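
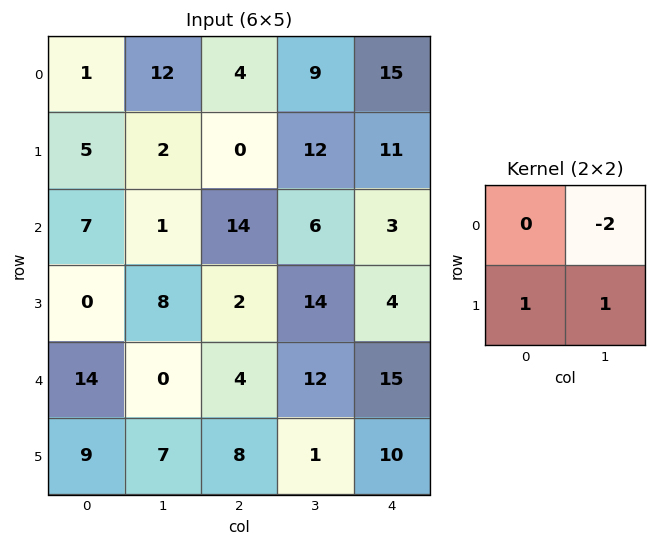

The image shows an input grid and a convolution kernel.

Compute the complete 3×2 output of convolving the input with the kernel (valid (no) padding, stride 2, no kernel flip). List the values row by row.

-17 -6
6 4
16 -15

Output[0,0]: The receptive field on the input at this output position is [1 12 / 5 2]. Elementwise product with the kernel and sum: 12·-2 + 5·1 + 2·1.
Output[0,1]: The receptive field on the input at this output position is [4 9 / 0 12]. Elementwise product with the kernel and sum: 9·-2 + 0·1 + 12·1.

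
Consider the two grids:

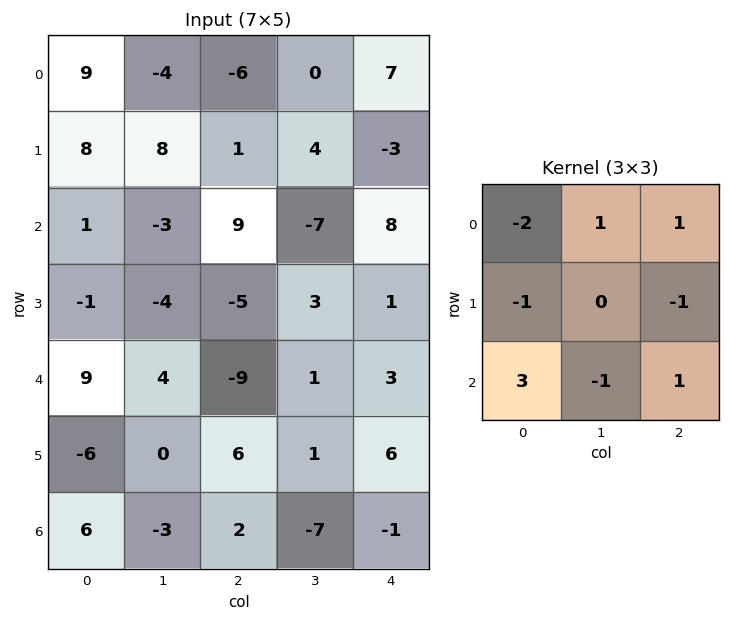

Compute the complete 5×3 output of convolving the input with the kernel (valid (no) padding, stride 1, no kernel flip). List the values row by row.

-22 -35 63
-21 -5 -35
24 31 -38
-19 -4 43
0 -35 22

Output[0,0]: The receptive field on the input at this output position is [9 -4 -6 / 8 8 1 / 1 -3 9]. Elementwise product with the kernel and sum: 9·-2 + -4·1 + -6·1 + 8·-1 + 1·-1 + 1·3 + -3·-1 + 9·1.
Output[0,1]: The receptive field on the input at this output position is [-4 -6 0 / 8 1 4 / -3 9 -7]. Elementwise product with the kernel and sum: -4·-2 + -6·1 + 0·1 + 8·-1 + 4·-1 + -3·3 + 9·-1 + -7·1.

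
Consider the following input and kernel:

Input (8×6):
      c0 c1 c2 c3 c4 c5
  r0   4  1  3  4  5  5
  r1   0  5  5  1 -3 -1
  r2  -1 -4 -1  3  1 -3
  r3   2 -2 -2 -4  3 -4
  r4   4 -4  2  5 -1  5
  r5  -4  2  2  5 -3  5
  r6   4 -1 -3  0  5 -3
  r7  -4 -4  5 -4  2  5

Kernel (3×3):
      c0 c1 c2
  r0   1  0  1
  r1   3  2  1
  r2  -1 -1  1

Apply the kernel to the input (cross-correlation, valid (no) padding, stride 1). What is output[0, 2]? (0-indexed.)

21

The receptive field on the input at this output position is [3 4 5 / 5 1 -3 / -1 3 1]. Elementwise product with the kernel and sum: 3·1 + 5·1 + 5·3 + 1·2 + -3·1 + -1·-1 + 3·-1 + 1·1.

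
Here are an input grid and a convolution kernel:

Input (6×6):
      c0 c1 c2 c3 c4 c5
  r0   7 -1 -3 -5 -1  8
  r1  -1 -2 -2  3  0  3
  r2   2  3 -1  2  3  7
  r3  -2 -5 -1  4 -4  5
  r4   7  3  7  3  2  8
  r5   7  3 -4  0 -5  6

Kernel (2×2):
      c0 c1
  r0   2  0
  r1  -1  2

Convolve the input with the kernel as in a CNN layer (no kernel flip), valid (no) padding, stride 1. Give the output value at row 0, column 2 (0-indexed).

The receptive field on the input at this output position is [-3 -5 / -2 3]. Elementwise product with the kernel and sum: -3·2 + -2·-1 + 3·2.

2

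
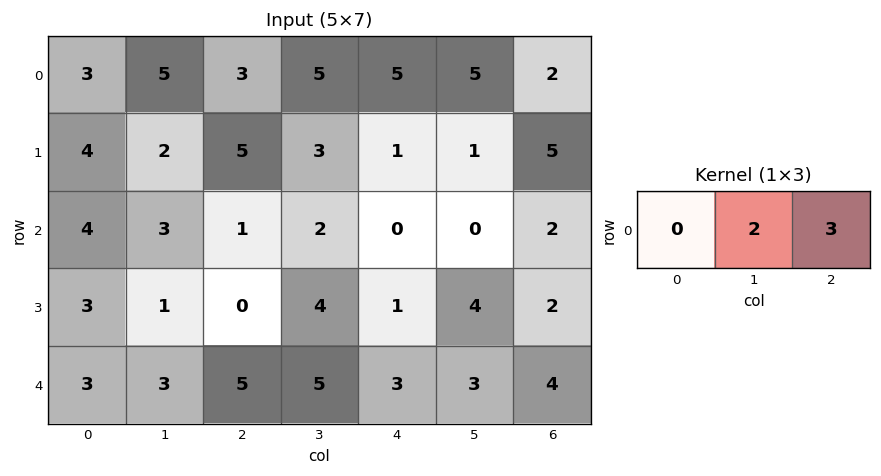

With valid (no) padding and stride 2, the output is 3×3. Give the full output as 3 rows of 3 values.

Output[0,0]: The receptive field on the input at this output position is [3 5 3]. Elementwise product with the kernel and sum: 5·2 + 3·3.

19 25 16
9 4 6
21 19 18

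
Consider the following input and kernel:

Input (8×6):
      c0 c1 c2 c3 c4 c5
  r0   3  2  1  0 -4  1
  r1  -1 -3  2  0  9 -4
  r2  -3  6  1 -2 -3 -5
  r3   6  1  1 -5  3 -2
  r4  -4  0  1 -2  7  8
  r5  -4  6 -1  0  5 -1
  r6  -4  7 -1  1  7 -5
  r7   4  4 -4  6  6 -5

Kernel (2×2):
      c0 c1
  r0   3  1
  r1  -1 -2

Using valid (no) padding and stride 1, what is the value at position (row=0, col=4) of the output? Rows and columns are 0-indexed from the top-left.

The receptive field on the input at this output position is [-4 1 / 9 -4]. Elementwise product with the kernel and sum: -4·3 + 1·1 + 9·-1 + -4·-2.

-12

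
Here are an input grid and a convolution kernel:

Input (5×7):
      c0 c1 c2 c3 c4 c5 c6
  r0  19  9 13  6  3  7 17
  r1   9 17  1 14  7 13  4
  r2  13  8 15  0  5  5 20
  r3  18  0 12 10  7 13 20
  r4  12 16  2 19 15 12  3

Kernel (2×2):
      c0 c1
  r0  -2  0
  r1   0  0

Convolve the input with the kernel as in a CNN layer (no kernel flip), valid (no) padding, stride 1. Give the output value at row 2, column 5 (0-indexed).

The receptive field on the input at this output position is [5 20 / 13 20]. Elementwise product with the kernel and sum: 5·-2.

-10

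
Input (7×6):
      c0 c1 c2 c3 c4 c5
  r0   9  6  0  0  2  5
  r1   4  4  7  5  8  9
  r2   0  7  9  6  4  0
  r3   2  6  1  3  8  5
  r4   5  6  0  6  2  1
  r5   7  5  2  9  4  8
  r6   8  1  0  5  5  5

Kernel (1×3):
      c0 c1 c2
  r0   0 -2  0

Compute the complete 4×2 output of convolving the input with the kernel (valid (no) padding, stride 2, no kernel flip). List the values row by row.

Output[0,0]: The receptive field on the input at this output position is [9 6 0]. Elementwise product with the kernel and sum: 6·-2.
Output[0,1]: The receptive field on the input at this output position is [0 0 2]. Elementwise product with the kernel and sum: 0·-2.

-12 0
-14 -12
-12 -12
-2 -10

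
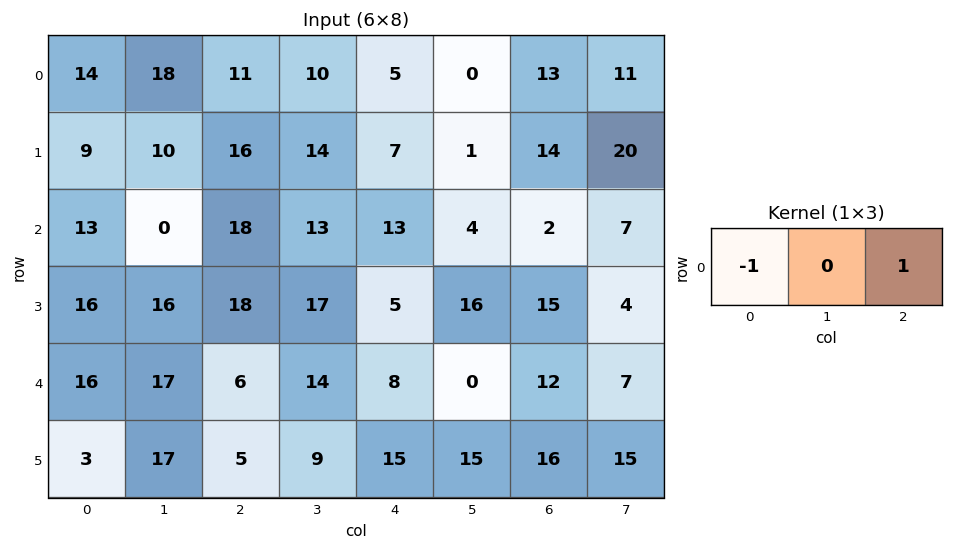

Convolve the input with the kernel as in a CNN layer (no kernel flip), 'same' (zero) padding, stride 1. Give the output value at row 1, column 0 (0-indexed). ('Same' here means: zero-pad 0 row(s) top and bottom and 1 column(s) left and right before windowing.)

10

The receptive field on the zero-padded input at this output position is [0 9 10]. Elementwise product with the kernel and sum: 0·-1 + 10·1.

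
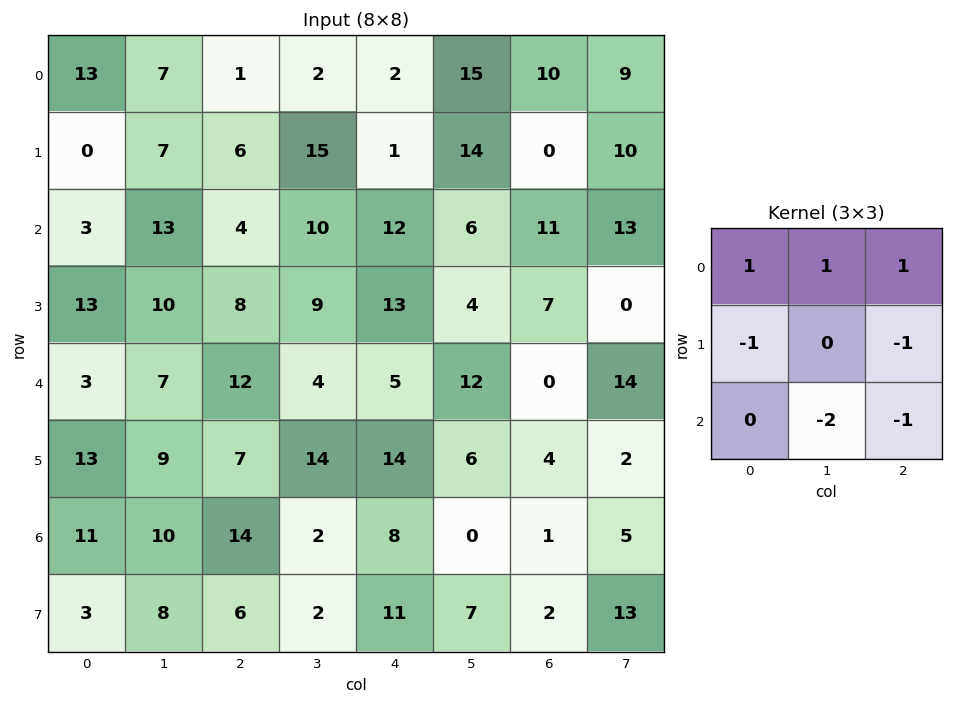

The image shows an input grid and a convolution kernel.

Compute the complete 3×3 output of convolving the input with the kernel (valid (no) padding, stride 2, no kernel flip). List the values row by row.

Output[0,0]: The receptive field on the input at this output position is [13 7 1 / 0 7 6 / 3 13 4]. Elementwise product with the kernel and sum: 13·1 + 7·1 + 1·1 + 0·-1 + 6·-1 + 13·-2 + 4·-1.

-15 -34 3
-27 -8 -15
-32 -12 -2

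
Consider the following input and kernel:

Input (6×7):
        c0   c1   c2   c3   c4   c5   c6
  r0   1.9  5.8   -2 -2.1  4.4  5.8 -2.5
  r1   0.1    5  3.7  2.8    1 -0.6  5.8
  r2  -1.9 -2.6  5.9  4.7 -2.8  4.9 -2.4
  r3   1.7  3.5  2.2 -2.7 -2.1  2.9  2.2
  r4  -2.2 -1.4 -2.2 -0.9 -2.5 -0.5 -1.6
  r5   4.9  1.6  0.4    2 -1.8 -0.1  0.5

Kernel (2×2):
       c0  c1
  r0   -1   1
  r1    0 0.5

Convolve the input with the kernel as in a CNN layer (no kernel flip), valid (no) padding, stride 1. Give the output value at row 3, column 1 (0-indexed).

-2.4

The receptive field on the input at this output position is [3.5 2.2 / -1.4 -2.2]. Elementwise product with the kernel and sum: 3.5·-1 + 2.2·1 + -2.2·0.5.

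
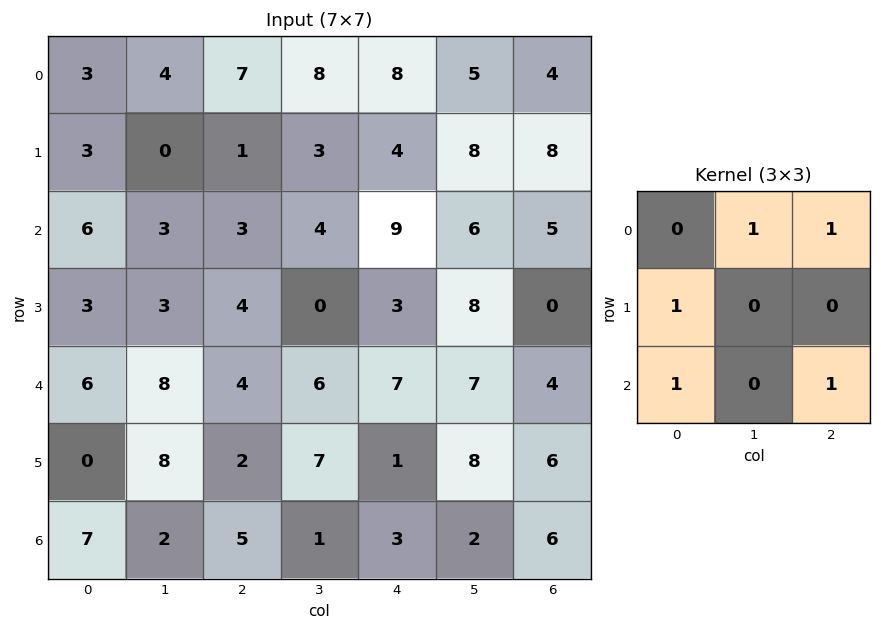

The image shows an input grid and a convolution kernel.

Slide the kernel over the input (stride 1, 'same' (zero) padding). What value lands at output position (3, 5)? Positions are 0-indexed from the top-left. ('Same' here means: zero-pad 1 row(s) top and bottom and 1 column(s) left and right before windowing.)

The receptive field on the zero-padded input at this output position is [9 6 5 / 3 8 0 / 7 7 4]. Elementwise product with the kernel and sum: 6·1 + 5·1 + 3·1 + 7·1 + 4·1.

25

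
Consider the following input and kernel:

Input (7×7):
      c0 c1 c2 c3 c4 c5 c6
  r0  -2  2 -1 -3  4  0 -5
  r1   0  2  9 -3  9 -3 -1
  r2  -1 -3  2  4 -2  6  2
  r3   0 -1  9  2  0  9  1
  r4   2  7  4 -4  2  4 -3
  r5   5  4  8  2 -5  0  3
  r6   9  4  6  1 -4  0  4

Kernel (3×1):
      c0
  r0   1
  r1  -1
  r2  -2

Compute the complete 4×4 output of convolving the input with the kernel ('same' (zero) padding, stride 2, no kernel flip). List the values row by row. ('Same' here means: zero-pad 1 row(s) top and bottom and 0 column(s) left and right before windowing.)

2 -17 -22 7
1 -11 11 -5
-12 -11 8 -2
-4 2 -1 -1

Output[0,0]: The receptive field on the zero-padded input at this output position is [0 / -2 / 0]. Elementwise product with the kernel and sum: 0·1 + -2·-1 + 0·-2.
Output[0,1]: The receptive field on the zero-padded input at this output position is [0 / -1 / 9]. Elementwise product with the kernel and sum: 0·1 + -1·-1 + 9·-2.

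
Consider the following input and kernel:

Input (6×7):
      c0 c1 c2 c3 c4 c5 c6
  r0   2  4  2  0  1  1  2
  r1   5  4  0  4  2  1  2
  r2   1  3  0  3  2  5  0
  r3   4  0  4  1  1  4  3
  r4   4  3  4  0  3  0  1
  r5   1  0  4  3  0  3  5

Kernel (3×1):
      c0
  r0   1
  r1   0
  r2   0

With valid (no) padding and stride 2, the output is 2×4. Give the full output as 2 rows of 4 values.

Output[0,0]: The receptive field on the input at this output position is [2 / 5 / 1]. Elementwise product with the kernel and sum: 2·1.

2 2 1 2
1 0 2 0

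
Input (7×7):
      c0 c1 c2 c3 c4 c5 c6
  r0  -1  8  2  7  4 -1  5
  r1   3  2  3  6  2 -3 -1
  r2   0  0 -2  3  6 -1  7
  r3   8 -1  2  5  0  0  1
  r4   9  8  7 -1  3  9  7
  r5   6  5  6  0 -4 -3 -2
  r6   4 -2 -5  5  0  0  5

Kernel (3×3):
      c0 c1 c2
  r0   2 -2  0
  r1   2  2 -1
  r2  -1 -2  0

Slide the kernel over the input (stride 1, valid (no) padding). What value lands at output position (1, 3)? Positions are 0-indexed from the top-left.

22

The receptive field on the input at this output position is [6 2 -3 / 3 6 -1 / 5 0 0]. Elementwise product with the kernel and sum: 6·2 + 2·-2 + 3·2 + 6·2 + -1·-1 + 5·-1 + 0·-2.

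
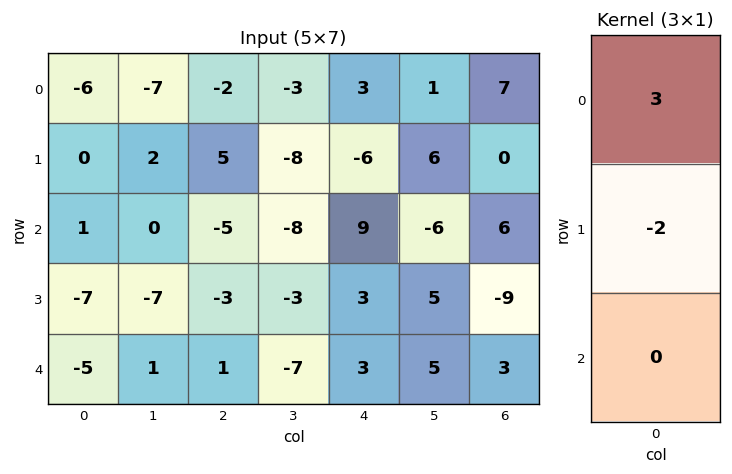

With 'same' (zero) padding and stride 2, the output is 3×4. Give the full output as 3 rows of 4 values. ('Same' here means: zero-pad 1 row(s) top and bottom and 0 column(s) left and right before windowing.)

Output[0,0]: The receptive field on the zero-padded input at this output position is [0 / -6 / 0]. Elementwise product with the kernel and sum: 0·3 + -6·-2.

12 4 -6 -14
-2 25 -36 -12
-11 -11 3 -33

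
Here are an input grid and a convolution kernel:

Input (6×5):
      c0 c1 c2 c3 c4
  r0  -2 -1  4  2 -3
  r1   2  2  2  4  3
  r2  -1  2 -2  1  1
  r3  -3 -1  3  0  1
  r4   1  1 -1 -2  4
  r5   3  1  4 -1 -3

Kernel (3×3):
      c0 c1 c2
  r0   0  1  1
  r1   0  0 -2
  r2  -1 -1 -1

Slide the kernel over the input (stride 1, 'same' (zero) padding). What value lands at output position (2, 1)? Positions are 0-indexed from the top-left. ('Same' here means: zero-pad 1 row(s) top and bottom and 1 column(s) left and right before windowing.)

9

The receptive field on the zero-padded input at this output position is [2 2 2 / -1 2 -2 / -3 -1 3]. Elementwise product with the kernel and sum: 2·1 + 2·1 + -2·-2 + -3·-1 + -1·-1 + 3·-1.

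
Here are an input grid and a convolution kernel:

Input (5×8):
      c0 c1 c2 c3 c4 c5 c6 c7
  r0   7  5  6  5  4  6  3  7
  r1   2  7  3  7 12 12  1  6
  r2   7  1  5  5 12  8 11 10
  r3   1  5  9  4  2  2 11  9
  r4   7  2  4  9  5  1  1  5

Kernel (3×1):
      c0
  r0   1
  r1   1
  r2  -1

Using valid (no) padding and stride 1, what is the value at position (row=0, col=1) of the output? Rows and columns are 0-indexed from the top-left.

11

The receptive field on the input at this output position is [5 / 7 / 1]. Elementwise product with the kernel and sum: 5·1 + 7·1 + 1·-1.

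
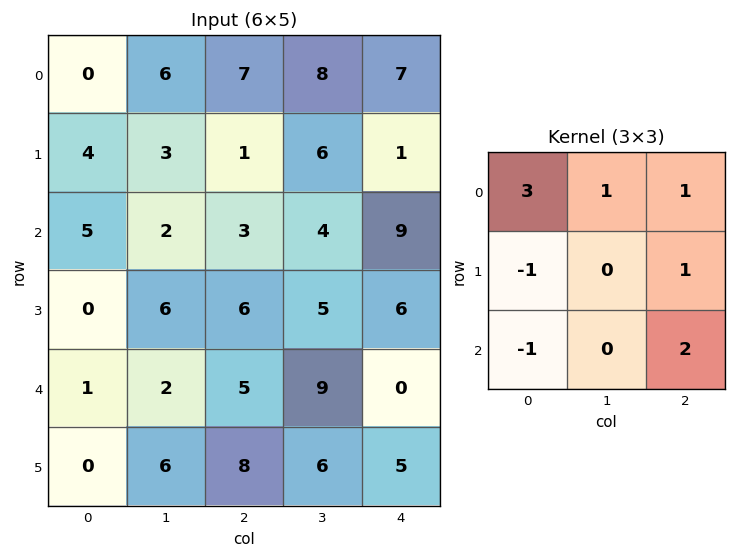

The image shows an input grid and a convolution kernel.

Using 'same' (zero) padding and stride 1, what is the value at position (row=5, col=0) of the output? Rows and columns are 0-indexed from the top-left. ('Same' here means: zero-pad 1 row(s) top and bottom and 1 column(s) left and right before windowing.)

The receptive field on the zero-padded input at this output position is [0 1 2 / 0 0 6 / 0 0 0]. Elementwise product with the kernel and sum: 0·3 + 1·1 + 2·1 + 0·-1 + 6·1 + 0·-1 + 0·2.

9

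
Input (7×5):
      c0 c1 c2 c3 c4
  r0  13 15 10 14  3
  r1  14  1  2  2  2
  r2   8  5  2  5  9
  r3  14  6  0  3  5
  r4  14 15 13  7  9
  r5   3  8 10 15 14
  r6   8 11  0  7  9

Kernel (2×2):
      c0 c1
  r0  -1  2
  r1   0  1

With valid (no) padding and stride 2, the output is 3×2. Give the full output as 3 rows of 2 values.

18 20
8 11
24 16

Output[0,0]: The receptive field on the input at this output position is [13 15 / 14 1]. Elementwise product with the kernel and sum: 13·-1 + 15·2 + 1·1.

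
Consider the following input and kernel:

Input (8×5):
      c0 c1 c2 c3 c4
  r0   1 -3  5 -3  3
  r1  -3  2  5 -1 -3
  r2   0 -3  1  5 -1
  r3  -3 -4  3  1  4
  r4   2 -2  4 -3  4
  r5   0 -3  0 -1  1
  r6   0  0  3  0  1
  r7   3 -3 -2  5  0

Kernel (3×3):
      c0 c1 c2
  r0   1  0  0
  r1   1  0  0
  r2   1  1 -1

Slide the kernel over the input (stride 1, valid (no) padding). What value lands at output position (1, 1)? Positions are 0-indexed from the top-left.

-3

The receptive field on the input at this output position is [2 5 -1 / -3 1 5 / -4 3 1]. Elementwise product with the kernel and sum: 2·1 + -3·1 + -4·1 + 3·1 + 1·-1.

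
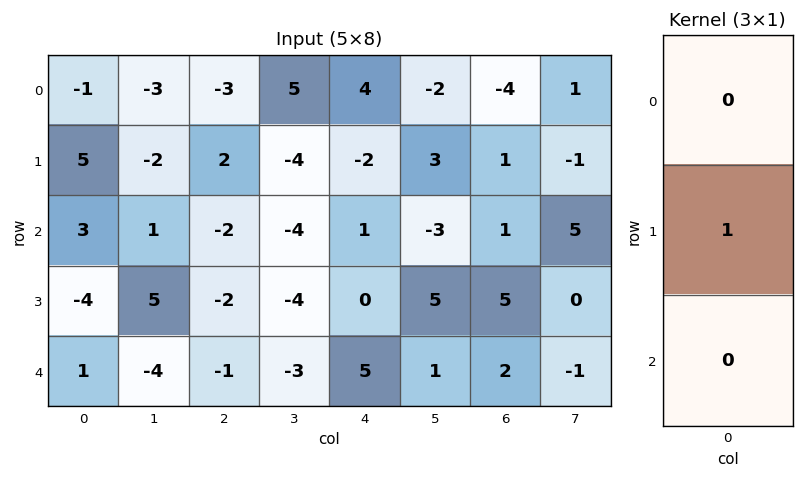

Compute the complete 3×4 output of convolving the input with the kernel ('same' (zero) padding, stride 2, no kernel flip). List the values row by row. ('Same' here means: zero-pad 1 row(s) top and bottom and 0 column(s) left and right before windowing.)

-1 -3 4 -4
3 -2 1 1
1 -1 5 2

Output[0,0]: The receptive field on the zero-padded input at this output position is [0 / -1 / 5]. Elementwise product with the kernel and sum: -1·1.
Output[0,1]: The receptive field on the zero-padded input at this output position is [0 / -3 / 2]. Elementwise product with the kernel and sum: -3·1.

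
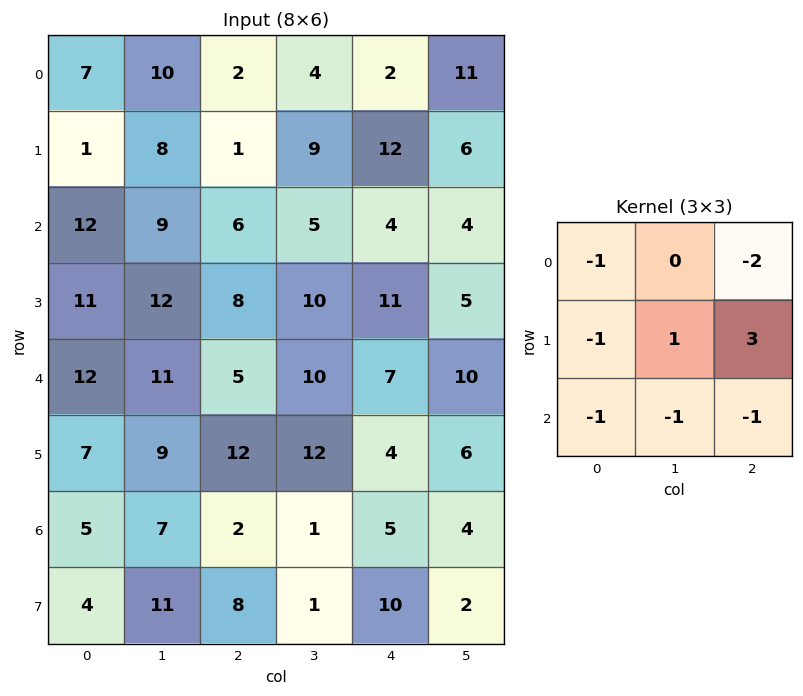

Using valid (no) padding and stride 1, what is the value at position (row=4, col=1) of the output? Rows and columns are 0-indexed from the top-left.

The receptive field on the input at this output position is [11 5 10 / 9 12 12 / 7 2 1]. Elementwise product with the kernel and sum: 11·-1 + 10·-2 + 9·-1 + 12·1 + 12·3 + 7·-1 + 2·-1 + 1·-1.

-2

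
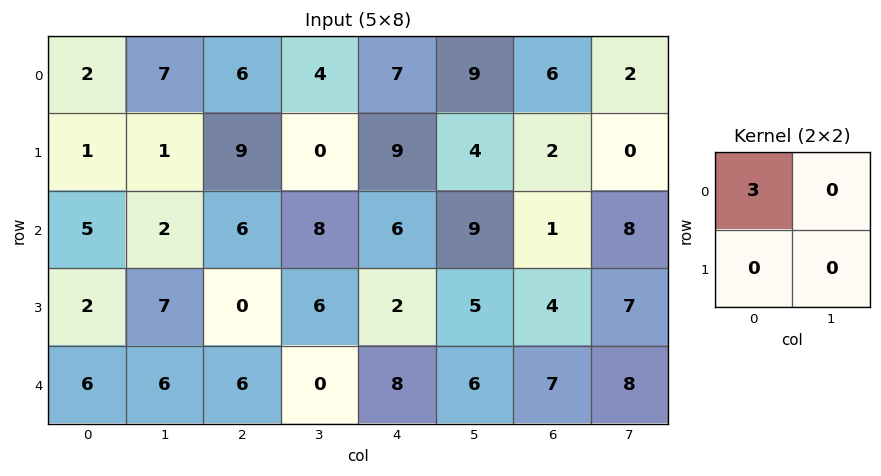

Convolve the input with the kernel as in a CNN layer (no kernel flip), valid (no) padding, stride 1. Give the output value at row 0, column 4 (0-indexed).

The receptive field on the input at this output position is [7 9 / 9 4]. Elementwise product with the kernel and sum: 7·3.

21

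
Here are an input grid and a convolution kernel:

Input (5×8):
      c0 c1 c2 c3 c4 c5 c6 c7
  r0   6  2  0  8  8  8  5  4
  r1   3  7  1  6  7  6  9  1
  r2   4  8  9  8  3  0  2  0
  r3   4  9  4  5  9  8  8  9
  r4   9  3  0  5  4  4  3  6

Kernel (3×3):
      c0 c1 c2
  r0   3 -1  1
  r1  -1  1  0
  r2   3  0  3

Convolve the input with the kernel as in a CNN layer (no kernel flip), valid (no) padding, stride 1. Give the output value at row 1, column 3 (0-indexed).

The receptive field on the input at this output position is [6 7 6 / 8 3 0 / 5 9 8]. Elementwise product with the kernel and sum: 6·3 + 7·-1 + 6·1 + 8·-1 + 3·1 + 5·3 + 8·3.

51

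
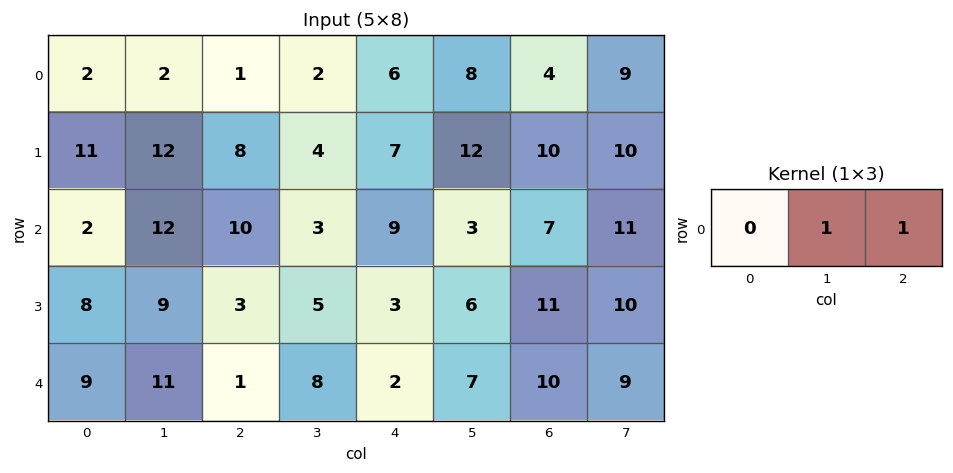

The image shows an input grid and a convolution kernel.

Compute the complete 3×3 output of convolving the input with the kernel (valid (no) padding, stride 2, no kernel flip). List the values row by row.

3 8 12
22 12 10
12 10 17

Output[0,0]: The receptive field on the input at this output position is [2 2 1]. Elementwise product with the kernel and sum: 2·1 + 1·1.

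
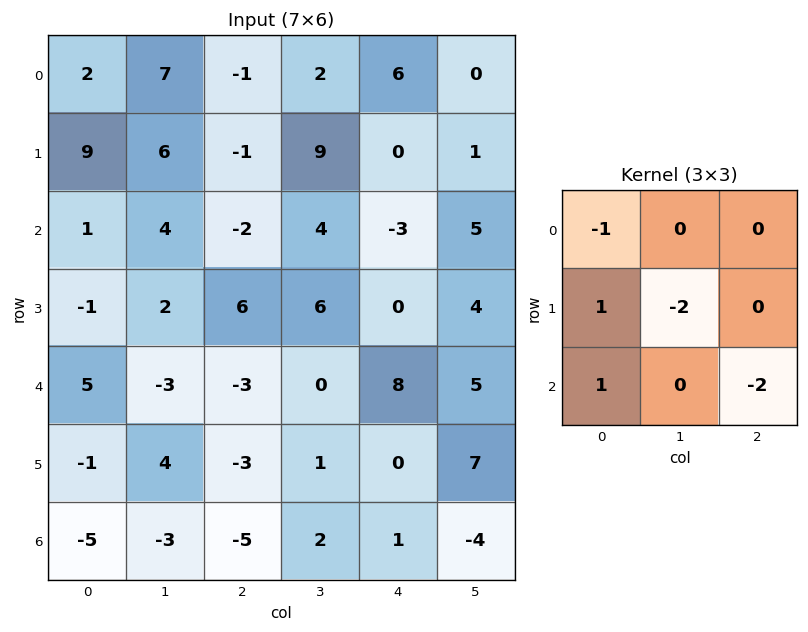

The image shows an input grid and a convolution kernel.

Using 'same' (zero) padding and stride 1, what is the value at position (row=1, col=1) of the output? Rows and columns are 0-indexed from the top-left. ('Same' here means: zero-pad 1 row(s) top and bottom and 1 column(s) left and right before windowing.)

The receptive field on the zero-padded input at this output position is [2 7 -1 / 9 6 -1 / 1 4 -2]. Elementwise product with the kernel and sum: 2·-1 + 9·1 + 6·-2 + 1·1 + -2·-2.

0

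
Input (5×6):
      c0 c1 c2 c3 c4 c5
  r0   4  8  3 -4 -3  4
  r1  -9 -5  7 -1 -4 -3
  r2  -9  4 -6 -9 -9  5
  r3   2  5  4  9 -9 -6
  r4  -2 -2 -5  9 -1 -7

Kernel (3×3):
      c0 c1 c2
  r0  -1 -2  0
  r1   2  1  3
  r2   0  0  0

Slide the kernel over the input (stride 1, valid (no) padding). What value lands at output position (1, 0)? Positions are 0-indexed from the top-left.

The receptive field on the input at this output position is [-9 -5 7 / -9 4 -6 / 2 5 4]. Elementwise product with the kernel and sum: -9·-1 + -5·-2 + -9·2 + 4·1 + -6·3.

-13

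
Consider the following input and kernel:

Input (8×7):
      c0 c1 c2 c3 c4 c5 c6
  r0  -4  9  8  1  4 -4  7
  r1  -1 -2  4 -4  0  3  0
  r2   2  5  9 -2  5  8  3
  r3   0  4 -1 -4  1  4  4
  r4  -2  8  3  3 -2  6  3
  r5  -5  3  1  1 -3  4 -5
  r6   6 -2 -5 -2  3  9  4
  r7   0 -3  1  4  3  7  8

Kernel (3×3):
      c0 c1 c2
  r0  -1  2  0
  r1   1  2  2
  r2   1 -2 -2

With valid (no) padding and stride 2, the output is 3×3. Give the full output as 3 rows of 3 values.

-1 -7 -23
-10 -19 8
41 -7 -14

Output[0,0]: The receptive field on the input at this output position is [-4 9 8 / -1 -2 4 / 2 5 9]. Elementwise product with the kernel and sum: -4·-1 + 9·2 + -1·1 + -2·2 + 4·2 + 2·1 + 5·-2 + 9·-2.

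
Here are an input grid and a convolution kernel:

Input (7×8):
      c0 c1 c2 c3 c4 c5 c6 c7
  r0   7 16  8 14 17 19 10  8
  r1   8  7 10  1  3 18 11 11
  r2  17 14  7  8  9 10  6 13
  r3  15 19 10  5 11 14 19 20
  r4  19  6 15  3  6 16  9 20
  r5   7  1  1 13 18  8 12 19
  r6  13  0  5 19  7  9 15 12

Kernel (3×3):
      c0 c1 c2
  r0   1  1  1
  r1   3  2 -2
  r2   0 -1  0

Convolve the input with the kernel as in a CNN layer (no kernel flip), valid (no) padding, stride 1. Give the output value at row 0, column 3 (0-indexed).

14

The receptive field on the input at this output position is [14 17 19 / 1 3 18 / 8 9 10]. Elementwise product with the kernel and sum: 14·1 + 17·1 + 19·1 + 1·3 + 3·2 + 18·-2 + 9·-1.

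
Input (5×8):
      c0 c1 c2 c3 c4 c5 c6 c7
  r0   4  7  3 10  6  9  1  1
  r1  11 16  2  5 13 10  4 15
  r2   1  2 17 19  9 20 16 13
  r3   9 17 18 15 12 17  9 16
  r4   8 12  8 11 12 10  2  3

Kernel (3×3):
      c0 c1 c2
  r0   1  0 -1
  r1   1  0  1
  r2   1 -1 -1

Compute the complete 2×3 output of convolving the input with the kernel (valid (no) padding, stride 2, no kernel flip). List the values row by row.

-4 1 -5
-1 23 14

Output[0,0]: The receptive field on the input at this output position is [4 7 3 / 11 16 2 / 1 2 17]. Elementwise product with the kernel and sum: 4·1 + 3·-1 + 11·1 + 2·1 + 1·1 + 2·-1 + 17·-1.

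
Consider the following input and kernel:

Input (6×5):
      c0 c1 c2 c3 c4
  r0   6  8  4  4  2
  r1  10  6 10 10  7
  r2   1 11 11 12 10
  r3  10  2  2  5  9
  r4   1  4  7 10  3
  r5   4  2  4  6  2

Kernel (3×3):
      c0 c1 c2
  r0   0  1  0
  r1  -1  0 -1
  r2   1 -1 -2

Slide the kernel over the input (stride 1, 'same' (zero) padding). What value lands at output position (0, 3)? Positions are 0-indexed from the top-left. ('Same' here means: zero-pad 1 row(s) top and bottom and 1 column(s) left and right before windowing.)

The receptive field on the zero-padded input at this output position is [0 0 0 / 4 4 2 / 10 10 7]. Elementwise product with the kernel and sum: 0·1 + 4·-1 + 2·-1 + 10·1 + 10·-1 + 7·-2.

-20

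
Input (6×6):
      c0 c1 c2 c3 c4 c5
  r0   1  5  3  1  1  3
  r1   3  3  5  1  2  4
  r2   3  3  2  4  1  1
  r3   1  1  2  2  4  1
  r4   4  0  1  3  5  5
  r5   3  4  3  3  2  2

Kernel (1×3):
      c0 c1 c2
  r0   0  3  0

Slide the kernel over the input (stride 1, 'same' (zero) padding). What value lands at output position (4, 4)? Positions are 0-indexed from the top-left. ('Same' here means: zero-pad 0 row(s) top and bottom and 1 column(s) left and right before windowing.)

The receptive field on the zero-padded input at this output position is [3 5 5]. Elementwise product with the kernel and sum: 5·3.

15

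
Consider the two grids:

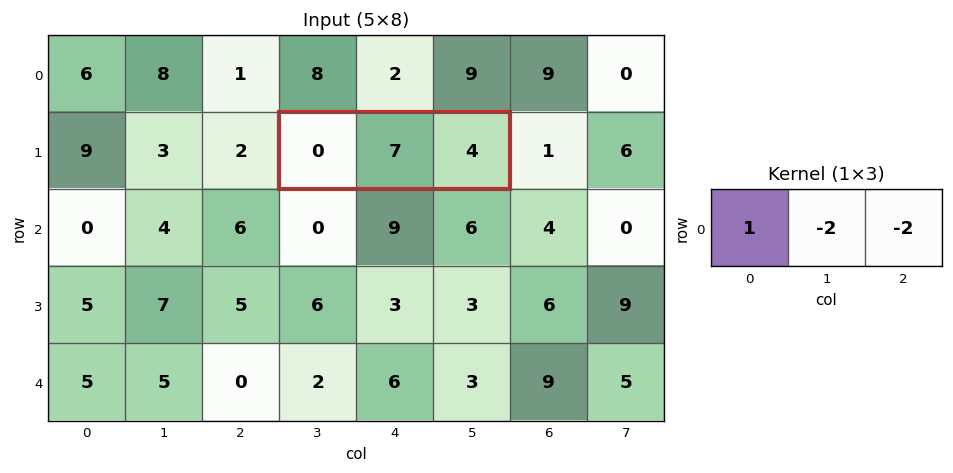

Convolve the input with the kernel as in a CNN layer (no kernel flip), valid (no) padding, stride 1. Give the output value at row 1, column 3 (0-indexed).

-22

The receptive field on the input at this output position is [0 7 4]. Elementwise product with the kernel and sum: 0·1 + 7·-2 + 4·-2.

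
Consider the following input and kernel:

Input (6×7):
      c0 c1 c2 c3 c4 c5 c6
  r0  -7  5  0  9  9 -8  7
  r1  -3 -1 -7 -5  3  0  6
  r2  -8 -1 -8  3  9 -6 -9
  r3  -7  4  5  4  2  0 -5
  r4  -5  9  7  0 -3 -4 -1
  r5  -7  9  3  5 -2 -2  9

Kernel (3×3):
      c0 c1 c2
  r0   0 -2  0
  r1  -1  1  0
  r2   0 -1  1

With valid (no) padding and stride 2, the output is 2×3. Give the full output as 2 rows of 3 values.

-15 -10 10
11 -10 13

Output[0,0]: The receptive field on the input at this output position is [-7 5 0 / -3 -1 -7 / -8 -1 -8]. Elementwise product with the kernel and sum: 5·-2 + -3·-1 + -1·1 + -1·-1 + -8·1.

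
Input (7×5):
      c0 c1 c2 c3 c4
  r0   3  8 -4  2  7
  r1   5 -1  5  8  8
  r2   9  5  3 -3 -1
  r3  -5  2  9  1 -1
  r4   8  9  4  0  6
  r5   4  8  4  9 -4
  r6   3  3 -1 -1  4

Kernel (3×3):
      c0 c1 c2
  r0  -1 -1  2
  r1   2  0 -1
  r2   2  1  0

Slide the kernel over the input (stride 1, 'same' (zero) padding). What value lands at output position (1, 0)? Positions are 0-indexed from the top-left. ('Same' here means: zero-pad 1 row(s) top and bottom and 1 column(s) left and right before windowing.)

The receptive field on the zero-padded input at this output position is [0 3 8 / 0 5 -1 / 0 9 5]. Elementwise product with the kernel and sum: 0·-1 + 3·-1 + 8·2 + 0·2 + -1·-1 + 0·2 + 9·1.

23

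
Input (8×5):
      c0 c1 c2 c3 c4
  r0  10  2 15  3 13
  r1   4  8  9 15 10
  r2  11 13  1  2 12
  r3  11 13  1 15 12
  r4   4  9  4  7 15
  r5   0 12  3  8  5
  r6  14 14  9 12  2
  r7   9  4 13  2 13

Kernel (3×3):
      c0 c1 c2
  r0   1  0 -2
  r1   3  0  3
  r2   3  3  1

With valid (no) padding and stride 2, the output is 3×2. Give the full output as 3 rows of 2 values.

92 67
88 64
98 63

Output[0,0]: The receptive field on the input at this output position is [10 2 15 / 4 8 9 / 11 13 1]. Elementwise product with the kernel and sum: 10·1 + 15·-2 + 4·3 + 9·3 + 11·3 + 13·3 + 1·1.
Output[0,1]: The receptive field on the input at this output position is [15 3 13 / 9 15 10 / 1 2 12]. Elementwise product with the kernel and sum: 15·1 + 13·-2 + 9·3 + 10·3 + 1·3 + 2·3 + 12·1.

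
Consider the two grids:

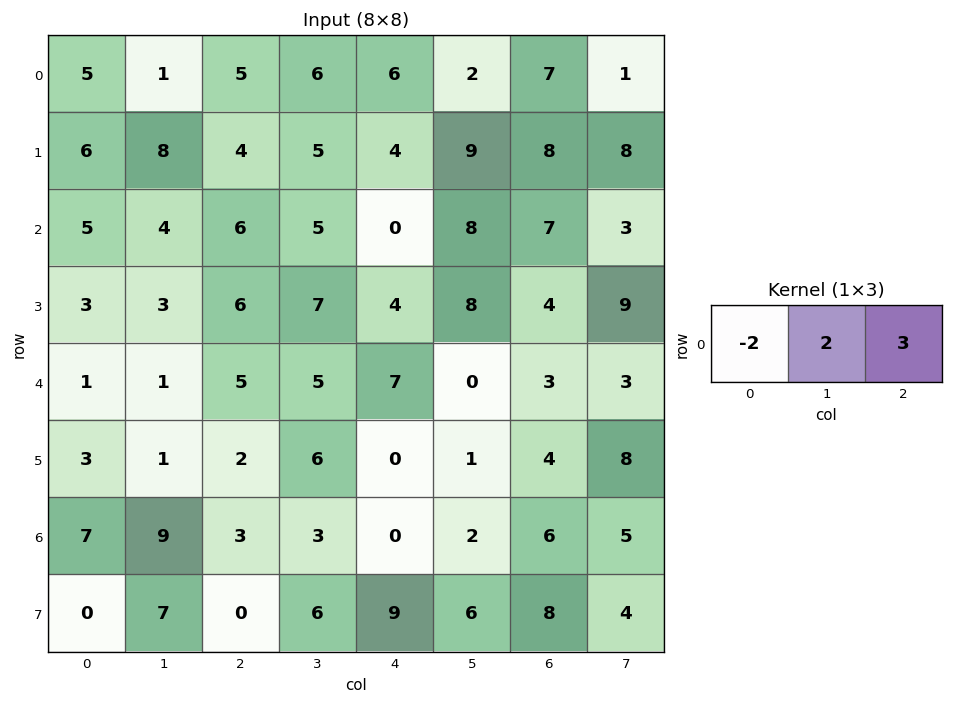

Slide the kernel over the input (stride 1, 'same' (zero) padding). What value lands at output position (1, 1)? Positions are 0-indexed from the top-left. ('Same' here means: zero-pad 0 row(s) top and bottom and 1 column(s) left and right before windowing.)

16

The receptive field on the zero-padded input at this output position is [6 8 4]. Elementwise product with the kernel and sum: 6·-2 + 8·2 + 4·3.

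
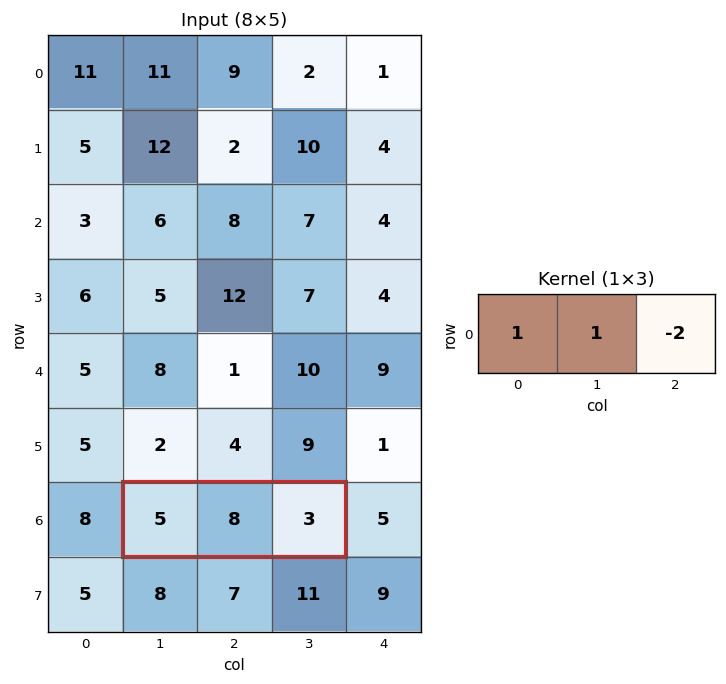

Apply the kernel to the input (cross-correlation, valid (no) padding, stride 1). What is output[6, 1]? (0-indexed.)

The receptive field on the input at this output position is [5 8 3]. Elementwise product with the kernel and sum: 5·1 + 8·1 + 3·-2.

7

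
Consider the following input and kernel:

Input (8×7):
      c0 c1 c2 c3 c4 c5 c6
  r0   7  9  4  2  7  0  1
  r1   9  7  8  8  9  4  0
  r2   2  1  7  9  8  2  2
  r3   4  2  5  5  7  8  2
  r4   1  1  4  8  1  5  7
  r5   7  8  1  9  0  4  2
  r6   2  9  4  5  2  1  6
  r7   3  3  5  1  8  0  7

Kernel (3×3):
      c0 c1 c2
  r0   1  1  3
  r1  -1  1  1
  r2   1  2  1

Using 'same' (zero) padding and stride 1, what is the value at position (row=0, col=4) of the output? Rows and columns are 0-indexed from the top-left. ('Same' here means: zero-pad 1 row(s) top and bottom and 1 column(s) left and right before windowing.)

The receptive field on the zero-padded input at this output position is [0 0 0 / 2 7 0 / 8 9 4]. Elementwise product with the kernel and sum: 0·1 + 0·1 + 0·3 + 2·-1 + 7·1 + 0·1 + 8·1 + 9·2 + 4·1.

35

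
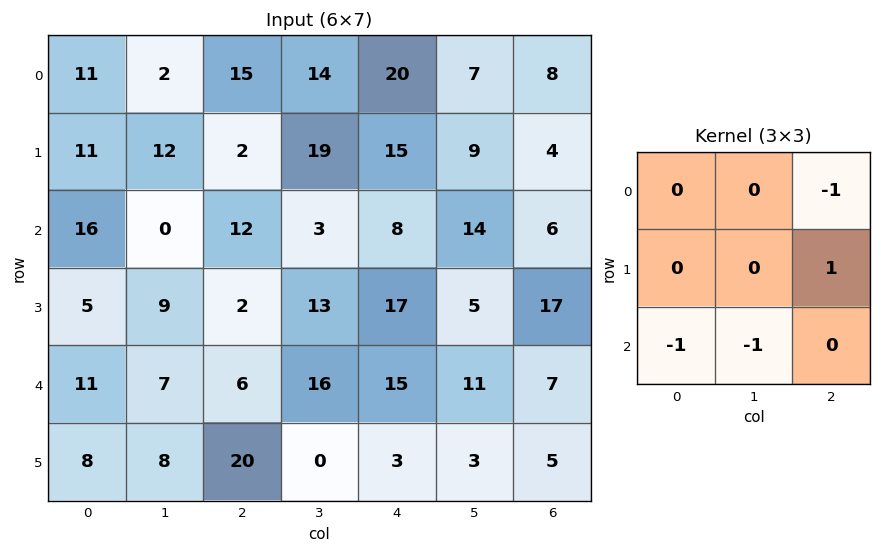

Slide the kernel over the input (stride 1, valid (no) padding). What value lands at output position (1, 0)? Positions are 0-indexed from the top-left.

-4

The receptive field on the input at this output position is [11 12 2 / 16 0 12 / 5 9 2]. Elementwise product with the kernel and sum: 2·-1 + 12·1 + 5·-1 + 9·-1.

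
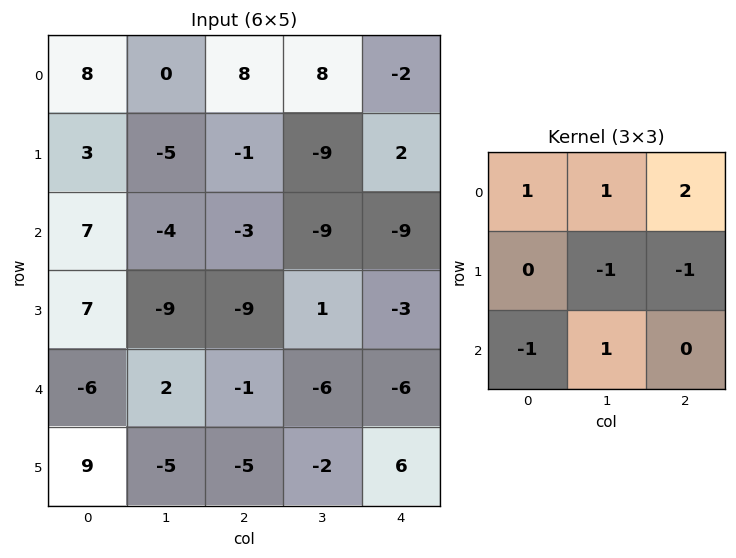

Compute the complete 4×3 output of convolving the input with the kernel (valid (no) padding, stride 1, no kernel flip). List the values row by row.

Output[0,0]: The receptive field on the input at this output position is [8 0 8 / 3 -5 -1 / 7 -4 -3]. Elementwise product with the kernel and sum: 8·1 + 0·1 + 8·2 + -5·-1 + -1·-1 + 7·-1 + -4·1.
Output[0,1]: The receptive field on the input at this output position is [0 8 8 / -5 -1 -9 / -4 -3 -9]. Elementwise product with the kernel and sum: 0·1 + 8·1 + 8·2 + -1·-1 + -9·-1 + -4·-1 + -3·1.

19 35 13
-13 -12 22
23 -20 -33
-35 -9 1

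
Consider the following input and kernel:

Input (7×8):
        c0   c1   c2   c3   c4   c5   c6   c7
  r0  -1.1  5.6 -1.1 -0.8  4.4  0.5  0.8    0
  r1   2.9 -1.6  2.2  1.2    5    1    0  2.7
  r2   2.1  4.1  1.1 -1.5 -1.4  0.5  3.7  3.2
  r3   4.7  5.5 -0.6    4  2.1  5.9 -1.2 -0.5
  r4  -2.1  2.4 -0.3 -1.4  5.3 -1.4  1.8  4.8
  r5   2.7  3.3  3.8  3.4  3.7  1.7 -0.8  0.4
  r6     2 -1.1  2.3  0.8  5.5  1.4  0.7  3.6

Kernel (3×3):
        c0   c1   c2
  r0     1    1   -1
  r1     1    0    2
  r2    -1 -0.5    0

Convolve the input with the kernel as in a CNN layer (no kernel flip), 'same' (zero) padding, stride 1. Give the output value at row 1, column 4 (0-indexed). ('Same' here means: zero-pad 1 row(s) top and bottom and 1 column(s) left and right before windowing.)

8.5

The receptive field on the zero-padded input at this output position is [-0.8 4.4 0.5 / 1.2 5 1 / -1.5 -1.4 0.5]. Elementwise product with the kernel and sum: -0.8·1 + 4.4·1 + 0.5·-1 + 1.2·1 + 1·2 + -1.5·-1 + -1.4·-0.5.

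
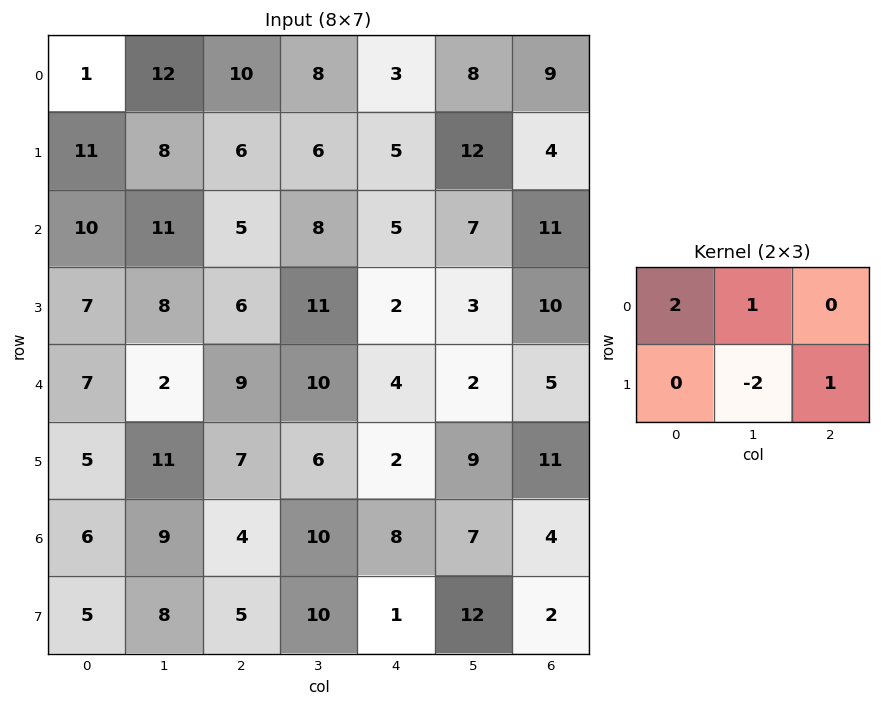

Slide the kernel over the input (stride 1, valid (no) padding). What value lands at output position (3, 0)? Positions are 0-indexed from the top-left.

The receptive field on the input at this output position is [7 8 6 / 7 2 9]. Elementwise product with the kernel and sum: 7·2 + 8·1 + 2·-2 + 9·1.

27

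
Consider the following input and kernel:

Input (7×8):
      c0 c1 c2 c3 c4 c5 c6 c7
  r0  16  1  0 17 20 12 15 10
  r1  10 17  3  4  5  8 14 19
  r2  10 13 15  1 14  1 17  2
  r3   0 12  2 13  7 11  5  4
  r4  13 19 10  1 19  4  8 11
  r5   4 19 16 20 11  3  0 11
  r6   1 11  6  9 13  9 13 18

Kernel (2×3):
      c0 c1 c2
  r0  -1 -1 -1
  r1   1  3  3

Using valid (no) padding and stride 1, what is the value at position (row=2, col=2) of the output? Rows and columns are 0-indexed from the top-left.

32

The receptive field on the input at this output position is [15 1 14 / 2 13 7]. Elementwise product with the kernel and sum: 15·-1 + 1·-1 + 14·-1 + 2·1 + 13·3 + 7·3.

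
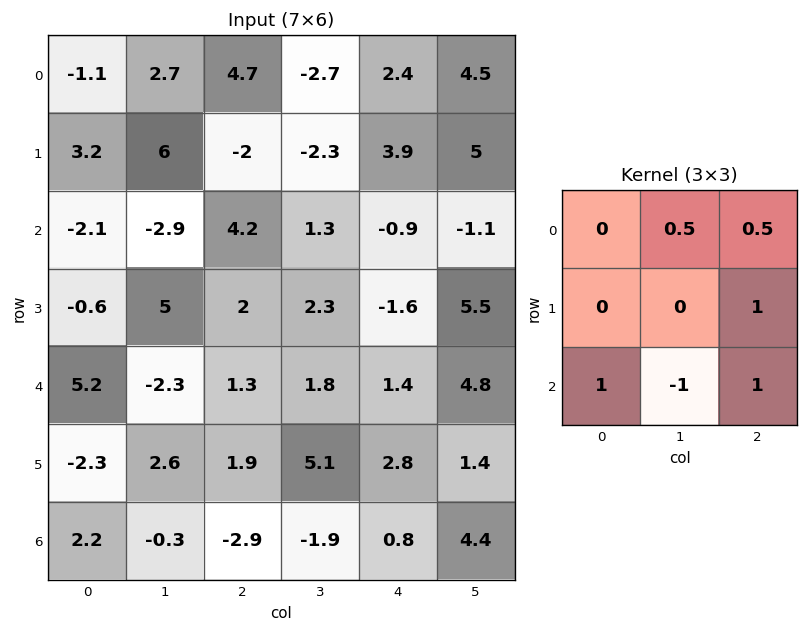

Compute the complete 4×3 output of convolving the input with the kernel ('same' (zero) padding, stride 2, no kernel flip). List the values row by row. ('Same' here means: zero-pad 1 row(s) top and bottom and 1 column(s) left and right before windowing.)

5.5 3 3.3
7.3 4.45 12.75
4.8 9.75 10.45
-0.15 1.6 6.5

Output[0,0]: The receptive field on the zero-padded input at this output position is [0 0 0 / 0 -1.1 2.7 / 0 3.2 6]. Elementwise product with the kernel and sum: 0·0.5 + 0·0.5 + 2.7·1 + 0·1 + 3.2·-1 + 6·1.
Output[0,1]: The receptive field on the zero-padded input at this output position is [0 0 0 / 2.7 4.7 -2.7 / 6 -2 -2.3]. Elementwise product with the kernel and sum: 0·0.5 + 0·0.5 + -2.7·1 + 6·1 + -2·-1 + -2.3·1.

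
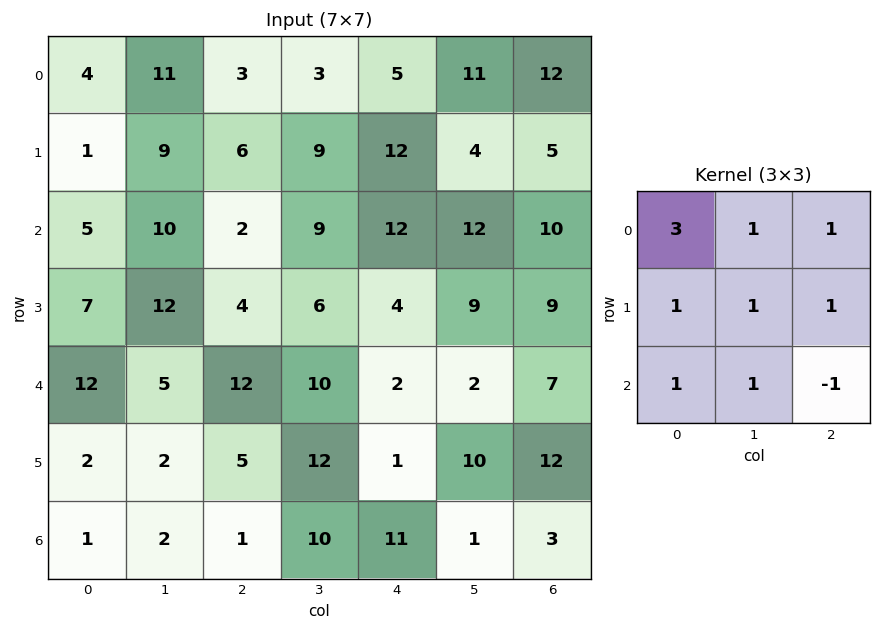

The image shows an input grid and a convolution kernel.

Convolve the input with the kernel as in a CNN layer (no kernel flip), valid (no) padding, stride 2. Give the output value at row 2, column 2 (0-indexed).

47

The receptive field on the input at this output position is [2 2 7 / 1 10 12 / 11 1 3]. Elementwise product with the kernel and sum: 2·3 + 2·1 + 7·1 + 1·1 + 10·1 + 12·1 + 11·1 + 1·1 + 3·-1.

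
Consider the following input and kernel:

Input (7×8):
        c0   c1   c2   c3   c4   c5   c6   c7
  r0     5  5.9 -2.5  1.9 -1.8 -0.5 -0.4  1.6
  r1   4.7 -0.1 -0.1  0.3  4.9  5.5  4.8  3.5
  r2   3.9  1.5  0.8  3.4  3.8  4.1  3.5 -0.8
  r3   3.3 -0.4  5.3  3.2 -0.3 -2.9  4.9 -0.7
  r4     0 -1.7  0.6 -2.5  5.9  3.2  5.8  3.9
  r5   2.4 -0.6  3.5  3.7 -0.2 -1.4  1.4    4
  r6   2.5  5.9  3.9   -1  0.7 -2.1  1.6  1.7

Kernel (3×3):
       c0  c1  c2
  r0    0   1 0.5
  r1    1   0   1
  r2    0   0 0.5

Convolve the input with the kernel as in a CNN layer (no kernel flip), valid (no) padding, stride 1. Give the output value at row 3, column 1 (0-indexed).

The receptive field on the input at this output position is [-0.4 5.3 3.2 / -1.7 0.6 -2.5 / -0.6 3.5 3.7]. Elementwise product with the kernel and sum: 5.3·1 + 3.2·0.5 + -1.7·1 + -2.5·1 + 3.7·0.5.

4.55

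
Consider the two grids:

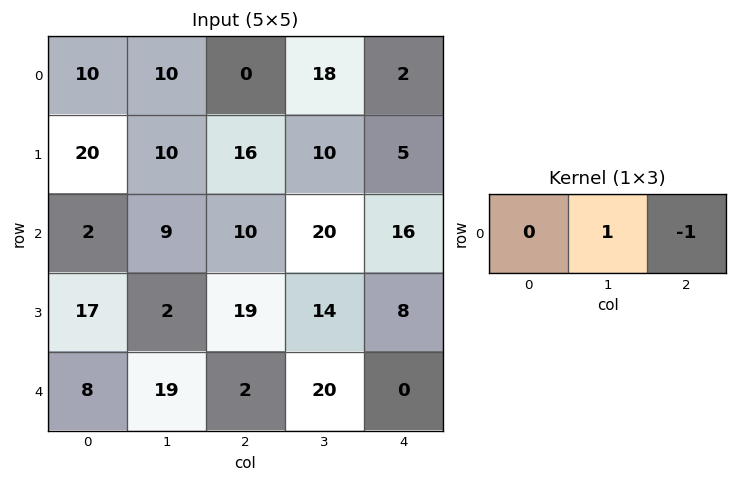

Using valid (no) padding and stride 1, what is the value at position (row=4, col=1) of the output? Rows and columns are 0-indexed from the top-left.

-18

The receptive field on the input at this output position is [19 2 20]. Elementwise product with the kernel and sum: 2·1 + 20·-1.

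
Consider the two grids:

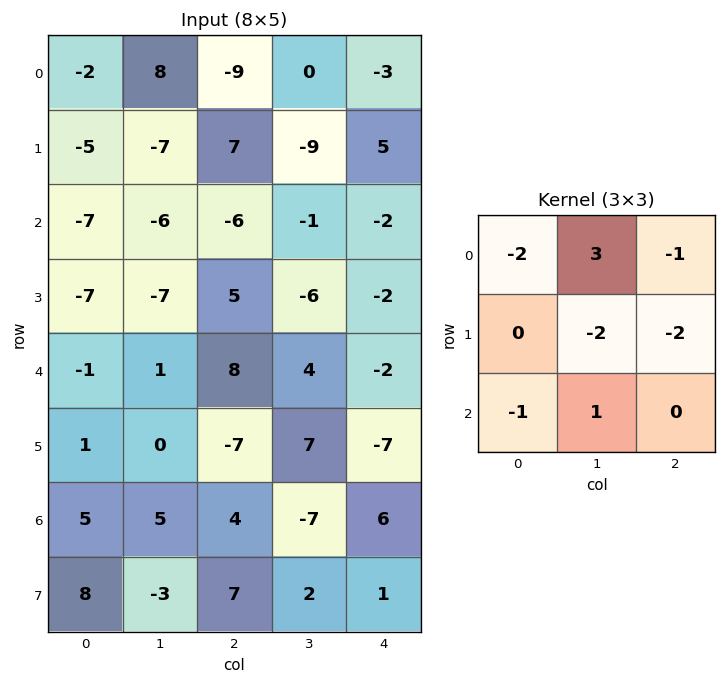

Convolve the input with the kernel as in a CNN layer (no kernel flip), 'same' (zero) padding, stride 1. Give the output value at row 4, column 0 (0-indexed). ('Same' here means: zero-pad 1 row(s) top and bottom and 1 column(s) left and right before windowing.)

The receptive field on the zero-padded input at this output position is [0 -7 -7 / 0 -1 1 / 0 1 0]. Elementwise product with the kernel and sum: 0·-2 + -7·3 + -7·-1 + -1·-2 + 1·-2 + 0·-1 + 1·1.

-13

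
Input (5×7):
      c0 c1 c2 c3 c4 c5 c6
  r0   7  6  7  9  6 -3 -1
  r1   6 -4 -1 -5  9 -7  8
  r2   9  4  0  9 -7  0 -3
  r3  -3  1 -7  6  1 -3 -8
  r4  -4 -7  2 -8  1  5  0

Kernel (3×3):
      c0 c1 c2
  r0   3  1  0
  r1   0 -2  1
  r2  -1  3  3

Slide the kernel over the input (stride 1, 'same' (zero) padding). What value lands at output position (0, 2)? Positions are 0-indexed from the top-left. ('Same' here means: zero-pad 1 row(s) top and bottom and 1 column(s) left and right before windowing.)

-19

The receptive field on the zero-padded input at this output position is [0 0 0 / 6 7 9 / -4 -1 -5]. Elementwise product with the kernel and sum: 0·3 + 0·1 + 7·-2 + 9·1 + -4·-1 + -1·3 + -5·3.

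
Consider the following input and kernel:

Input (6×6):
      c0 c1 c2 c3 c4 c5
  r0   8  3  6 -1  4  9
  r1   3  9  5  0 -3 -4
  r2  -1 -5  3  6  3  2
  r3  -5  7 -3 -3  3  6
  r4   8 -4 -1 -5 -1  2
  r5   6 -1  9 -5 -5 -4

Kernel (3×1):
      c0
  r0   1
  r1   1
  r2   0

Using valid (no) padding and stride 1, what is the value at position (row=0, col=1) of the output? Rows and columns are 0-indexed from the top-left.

12

The receptive field on the input at this output position is [3 / 9 / -5]. Elementwise product with the kernel and sum: 3·1 + 9·1.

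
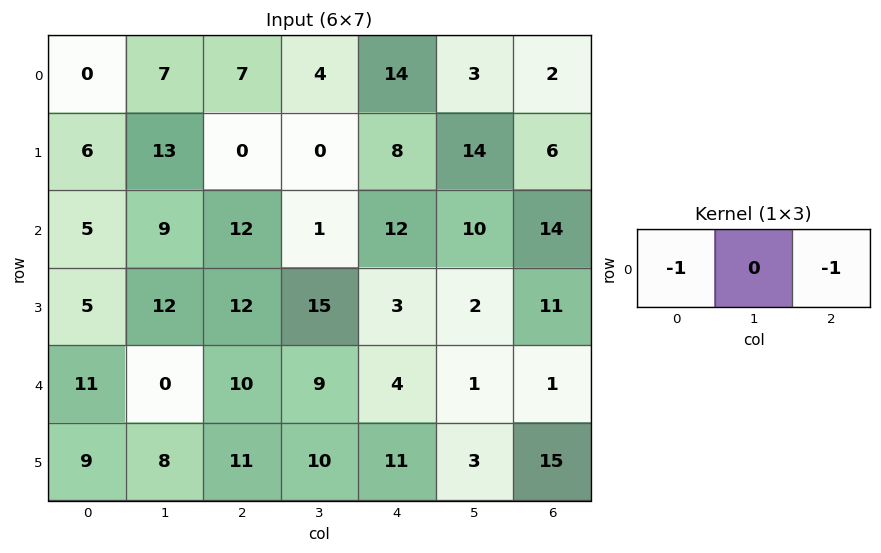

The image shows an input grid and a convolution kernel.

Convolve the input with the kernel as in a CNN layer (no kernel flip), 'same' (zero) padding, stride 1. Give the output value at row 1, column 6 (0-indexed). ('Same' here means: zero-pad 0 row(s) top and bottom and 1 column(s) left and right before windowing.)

The receptive field on the zero-padded input at this output position is [14 6 0]. Elementwise product with the kernel and sum: 14·-1 + 0·-1.

-14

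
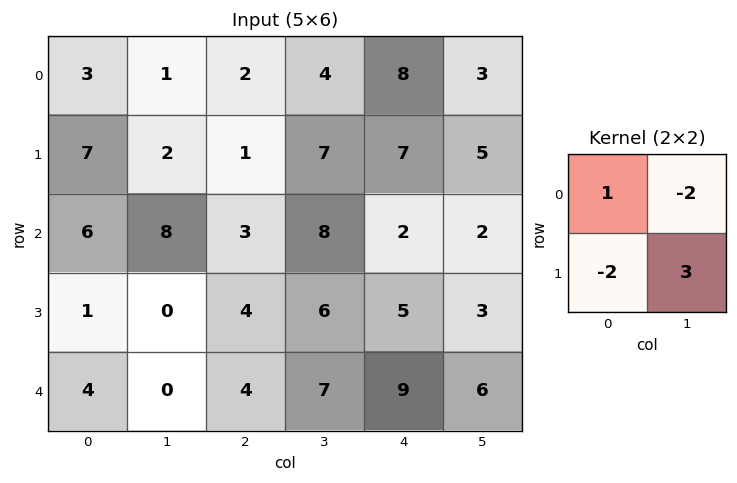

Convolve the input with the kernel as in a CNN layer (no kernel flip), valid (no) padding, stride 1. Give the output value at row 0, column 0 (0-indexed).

The receptive field on the input at this output position is [3 1 / 7 2]. Elementwise product with the kernel and sum: 3·1 + 1·-2 + 7·-2 + 2·3.

-7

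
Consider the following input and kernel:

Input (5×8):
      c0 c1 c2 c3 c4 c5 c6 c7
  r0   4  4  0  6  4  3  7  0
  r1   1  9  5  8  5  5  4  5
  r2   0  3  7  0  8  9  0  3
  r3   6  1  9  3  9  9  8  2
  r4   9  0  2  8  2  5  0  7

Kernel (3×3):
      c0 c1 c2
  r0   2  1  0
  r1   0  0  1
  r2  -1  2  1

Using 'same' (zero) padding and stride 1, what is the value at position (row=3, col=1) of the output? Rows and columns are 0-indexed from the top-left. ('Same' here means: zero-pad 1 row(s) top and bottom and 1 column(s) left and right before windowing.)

5

The receptive field on the zero-padded input at this output position is [0 3 7 / 6 1 9 / 9 0 2]. Elementwise product with the kernel and sum: 0·2 + 3·1 + 9·1 + 9·-1 + 0·2 + 2·1.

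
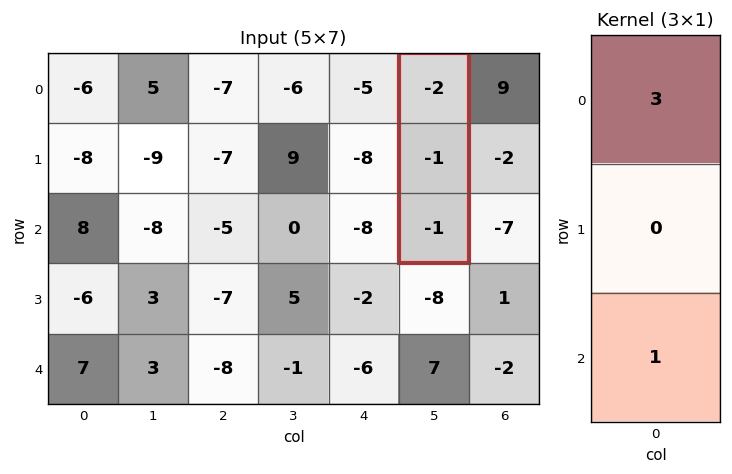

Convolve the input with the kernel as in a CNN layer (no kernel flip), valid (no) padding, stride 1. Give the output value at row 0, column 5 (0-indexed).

The receptive field on the input at this output position is [-2 / -1 / -1]. Elementwise product with the kernel and sum: -2·3 + -1·1.

-7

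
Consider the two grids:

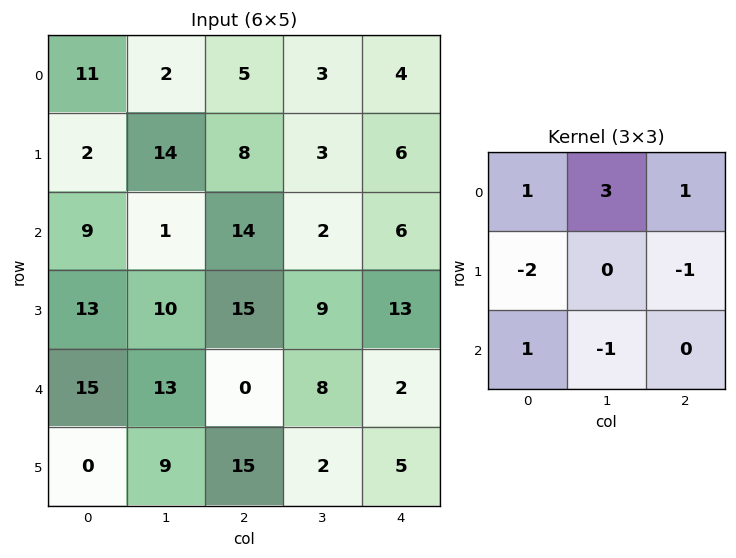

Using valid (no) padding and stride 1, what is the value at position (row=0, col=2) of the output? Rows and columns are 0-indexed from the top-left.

8

The receptive field on the input at this output position is [5 3 4 / 8 3 6 / 14 2 6]. Elementwise product with the kernel and sum: 5·1 + 3·3 + 4·1 + 8·-2 + 6·-1 + 14·1 + 2·-1.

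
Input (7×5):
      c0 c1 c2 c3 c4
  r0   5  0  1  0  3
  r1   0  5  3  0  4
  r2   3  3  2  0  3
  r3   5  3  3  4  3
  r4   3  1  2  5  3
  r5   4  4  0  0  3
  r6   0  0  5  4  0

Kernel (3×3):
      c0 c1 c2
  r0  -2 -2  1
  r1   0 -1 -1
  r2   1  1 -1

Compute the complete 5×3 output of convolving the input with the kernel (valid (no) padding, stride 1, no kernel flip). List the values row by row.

-13 0 -4
-7 -16 -1
-14 -19 -4
-8 -11 -22
-15 0 -5

Output[0,0]: The receptive field on the input at this output position is [5 0 1 / 0 5 3 / 3 3 2]. Elementwise product with the kernel and sum: 5·-2 + 0·-2 + 1·1 + 5·-1 + 3·-1 + 3·1 + 3·1 + 2·-1.
Output[0,1]: The receptive field on the input at this output position is [0 1 0 / 5 3 0 / 3 2 0]. Elementwise product with the kernel and sum: 0·-2 + 1·-2 + 0·1 + 3·-1 + 0·-1 + 3·1 + 2·1 + 0·-1.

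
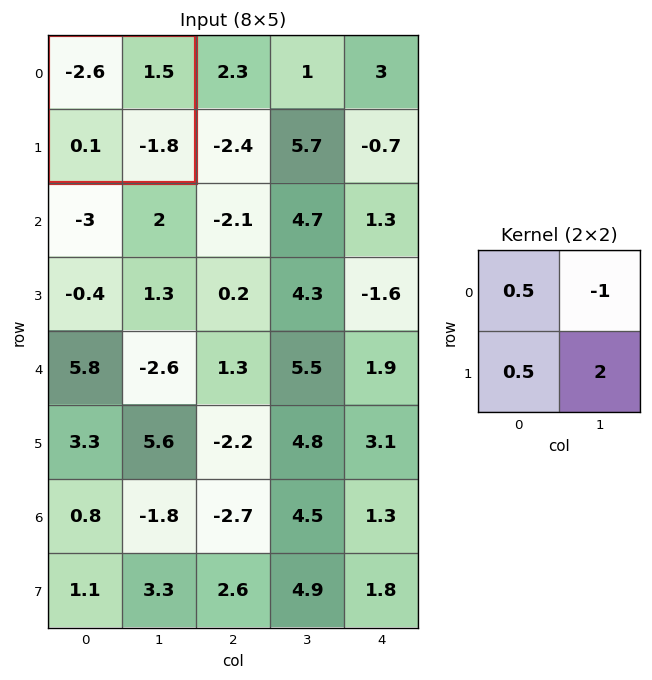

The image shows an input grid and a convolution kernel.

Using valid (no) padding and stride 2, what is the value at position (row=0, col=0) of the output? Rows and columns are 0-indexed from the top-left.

The receptive field on the input at this output position is [-2.6 1.5 / 0.1 -1.8]. Elementwise product with the kernel and sum: -2.6·0.5 + 1.5·-1 + 0.1·0.5 + -1.8·2.

-6.35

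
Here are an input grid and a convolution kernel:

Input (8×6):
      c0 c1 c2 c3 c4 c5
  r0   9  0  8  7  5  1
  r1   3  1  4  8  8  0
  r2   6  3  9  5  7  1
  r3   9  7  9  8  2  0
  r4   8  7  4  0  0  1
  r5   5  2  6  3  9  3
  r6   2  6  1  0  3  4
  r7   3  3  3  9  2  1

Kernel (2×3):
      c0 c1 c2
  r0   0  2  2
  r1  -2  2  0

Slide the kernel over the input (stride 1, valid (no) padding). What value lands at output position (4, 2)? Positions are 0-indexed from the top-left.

-6

The receptive field on the input at this output position is [4 0 0 / 6 3 9]. Elementwise product with the kernel and sum: 0·2 + 0·2 + 6·-2 + 3·2.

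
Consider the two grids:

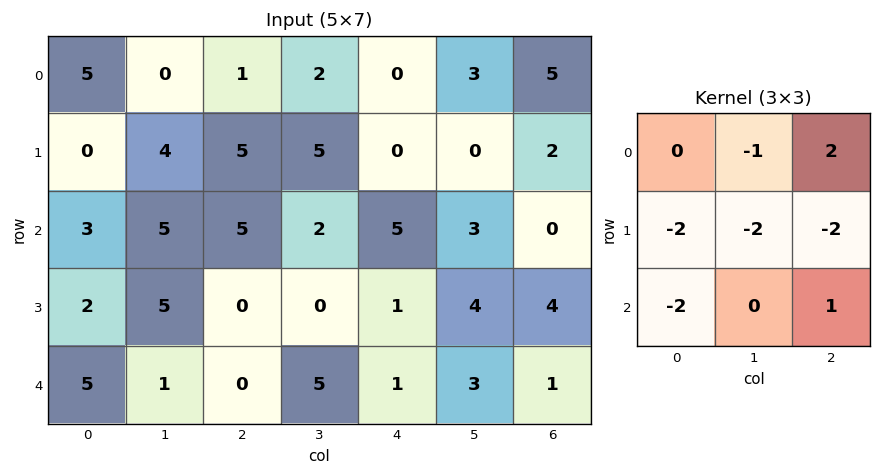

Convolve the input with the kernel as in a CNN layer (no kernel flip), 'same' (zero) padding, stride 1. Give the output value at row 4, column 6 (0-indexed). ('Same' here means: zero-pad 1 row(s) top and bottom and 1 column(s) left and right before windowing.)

-12

The receptive field on the zero-padded input at this output position is [4 4 0 / 3 1 0 / 0 0 0]. Elementwise product with the kernel and sum: 4·-1 + 0·2 + 3·-2 + 1·-2 + 0·-2 + 0·-2 + 0·1.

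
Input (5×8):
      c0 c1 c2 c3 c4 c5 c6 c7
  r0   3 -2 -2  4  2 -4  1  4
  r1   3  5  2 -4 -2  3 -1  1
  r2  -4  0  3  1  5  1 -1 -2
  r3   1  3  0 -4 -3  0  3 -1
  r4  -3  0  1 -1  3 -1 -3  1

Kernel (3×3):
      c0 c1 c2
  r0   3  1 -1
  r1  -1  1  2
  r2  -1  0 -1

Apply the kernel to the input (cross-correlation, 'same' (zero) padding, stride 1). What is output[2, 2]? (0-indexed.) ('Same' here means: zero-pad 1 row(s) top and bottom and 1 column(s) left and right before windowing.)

The receptive field on the zero-padded input at this output position is [5 2 -4 / 0 3 1 / 3 0 -4]. Elementwise product with the kernel and sum: 5·3 + 2·1 + -4·-1 + 0·-1 + 3·1 + 1·2 + 3·-1 + -4·-1.

27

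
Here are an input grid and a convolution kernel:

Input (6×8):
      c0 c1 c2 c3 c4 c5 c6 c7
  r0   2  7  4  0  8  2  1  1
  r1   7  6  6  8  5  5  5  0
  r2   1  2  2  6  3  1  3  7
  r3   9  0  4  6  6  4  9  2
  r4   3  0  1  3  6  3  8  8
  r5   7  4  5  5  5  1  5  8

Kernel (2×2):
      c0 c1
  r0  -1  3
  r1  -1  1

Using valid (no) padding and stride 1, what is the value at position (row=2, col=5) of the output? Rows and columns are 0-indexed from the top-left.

13

The receptive field on the input at this output position is [1 3 / 4 9]. Elementwise product with the kernel and sum: 1·-1 + 3·3 + 4·-1 + 9·1.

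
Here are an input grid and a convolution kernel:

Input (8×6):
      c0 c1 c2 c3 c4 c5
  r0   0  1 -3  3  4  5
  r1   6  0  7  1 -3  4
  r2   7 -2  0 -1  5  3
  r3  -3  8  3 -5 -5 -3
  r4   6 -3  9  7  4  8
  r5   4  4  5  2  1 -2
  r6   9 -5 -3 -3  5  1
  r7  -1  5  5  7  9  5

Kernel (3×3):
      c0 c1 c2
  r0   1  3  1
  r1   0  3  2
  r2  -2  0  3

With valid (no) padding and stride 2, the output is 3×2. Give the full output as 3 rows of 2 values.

0 22
46 -29
1 63

Output[0,0]: The receptive field on the input at this output position is [0 1 -3 / 6 0 7 / 7 -2 0]. Elementwise product with the kernel and sum: 0·1 + 1·3 + -3·1 + 0·3 + 7·2 + 7·-2 + 0·3.
Output[0,1]: The receptive field on the input at this output position is [-3 3 4 / 7 1 -3 / 0 -1 5]. Elementwise product with the kernel and sum: -3·1 + 3·3 + 4·1 + 1·3 + -3·2 + 0·-2 + 5·3.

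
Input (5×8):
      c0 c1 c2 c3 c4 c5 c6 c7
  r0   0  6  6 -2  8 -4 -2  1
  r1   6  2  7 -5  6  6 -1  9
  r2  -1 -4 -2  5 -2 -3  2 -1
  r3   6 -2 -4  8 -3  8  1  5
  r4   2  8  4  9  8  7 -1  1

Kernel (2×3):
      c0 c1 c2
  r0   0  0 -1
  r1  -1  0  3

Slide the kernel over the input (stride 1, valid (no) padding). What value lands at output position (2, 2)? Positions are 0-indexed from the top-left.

The receptive field on the input at this output position is [-2 5 -2 / -4 8 -3]. Elementwise product with the kernel and sum: -2·-1 + -4·-1 + -3·3.

-3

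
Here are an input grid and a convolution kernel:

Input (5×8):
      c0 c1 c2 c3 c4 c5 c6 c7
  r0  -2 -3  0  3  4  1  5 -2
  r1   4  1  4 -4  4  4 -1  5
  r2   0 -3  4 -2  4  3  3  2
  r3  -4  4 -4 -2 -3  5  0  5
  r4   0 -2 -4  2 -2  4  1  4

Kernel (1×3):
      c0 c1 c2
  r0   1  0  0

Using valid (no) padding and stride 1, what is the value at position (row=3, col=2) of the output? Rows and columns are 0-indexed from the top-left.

The receptive field on the input at this output position is [-4 -2 -3]. Elementwise product with the kernel and sum: -4·1.

-4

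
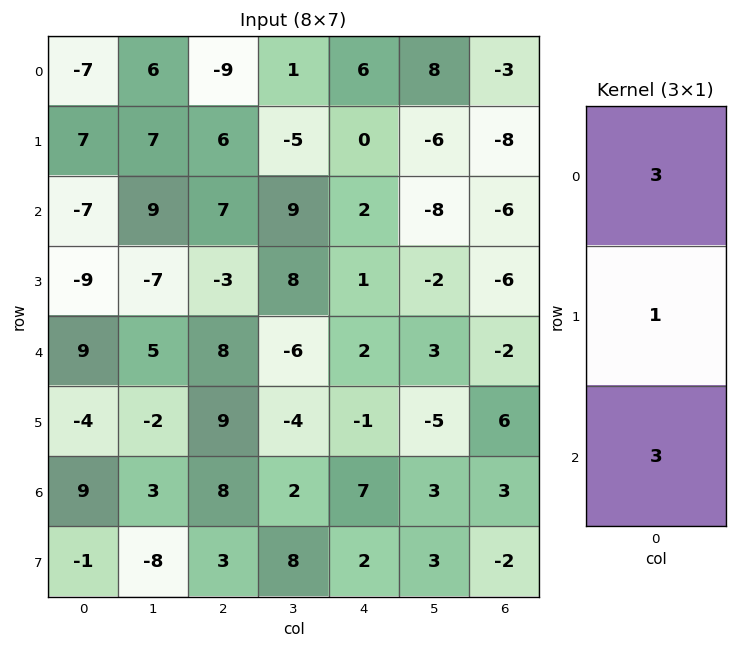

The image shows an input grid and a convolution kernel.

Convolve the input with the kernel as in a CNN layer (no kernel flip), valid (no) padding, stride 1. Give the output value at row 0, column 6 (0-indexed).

-35

The receptive field on the input at this output position is [-3 / -8 / -6]. Elementwise product with the kernel and sum: -3·3 + -8·1 + -6·3.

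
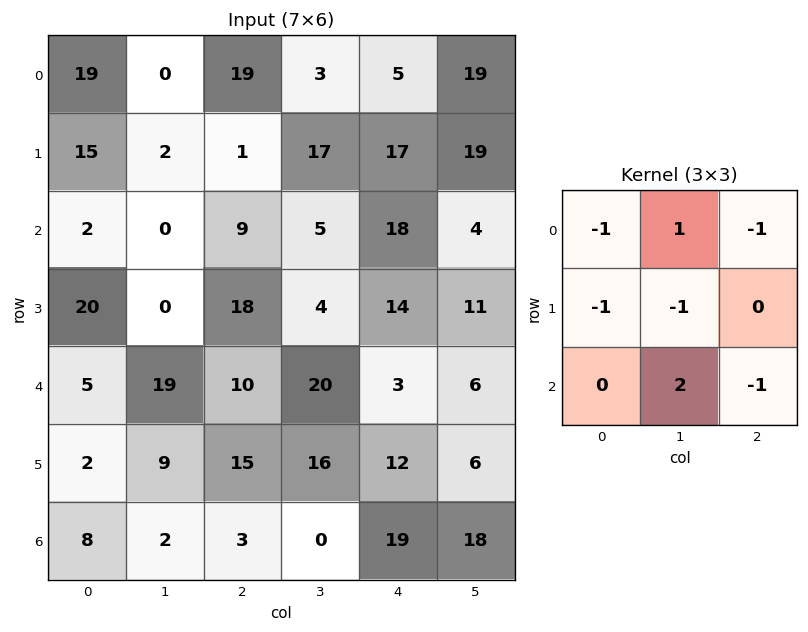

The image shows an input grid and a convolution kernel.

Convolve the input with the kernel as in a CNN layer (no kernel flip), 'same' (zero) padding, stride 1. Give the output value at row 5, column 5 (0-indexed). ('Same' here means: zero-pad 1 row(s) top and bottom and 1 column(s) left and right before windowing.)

21

The receptive field on the zero-padded input at this output position is [3 6 0 / 12 6 0 / 19 18 0]. Elementwise product with the kernel and sum: 3·-1 + 6·1 + 0·-1 + 12·-1 + 6·-1 + 18·2 + 0·-1.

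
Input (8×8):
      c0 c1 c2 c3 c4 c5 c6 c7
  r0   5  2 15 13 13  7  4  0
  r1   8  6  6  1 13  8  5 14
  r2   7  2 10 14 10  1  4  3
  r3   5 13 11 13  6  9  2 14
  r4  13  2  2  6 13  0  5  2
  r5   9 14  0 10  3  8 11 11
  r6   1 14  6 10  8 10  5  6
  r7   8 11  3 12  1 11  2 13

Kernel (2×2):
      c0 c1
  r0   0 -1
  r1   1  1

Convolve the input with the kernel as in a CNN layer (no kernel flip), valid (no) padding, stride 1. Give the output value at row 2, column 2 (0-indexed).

The receptive field on the input at this output position is [10 14 / 11 13]. Elementwise product with the kernel and sum: 14·-1 + 11·1 + 13·1.

10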